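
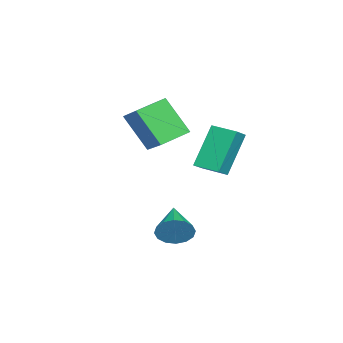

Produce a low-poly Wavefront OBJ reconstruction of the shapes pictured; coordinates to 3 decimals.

v -4.734 -2.66 2.003
v -5.036 -3.794 3.709
v -3.467 -1.721 2.851
v -3.77 -2.855 4.557
v -3.71 -3.625 1.543
v -4.013 -4.759 3.249
v -2.444 -2.686 2.391
v -2.746 -3.82 4.097
v 1.4 -1.064 -0.71
v 1.739 -1.43 -0.072
v -0.22 -1.556 -0.13
v 1.666 -1.038 0.055
v 1.521 -0.652 -0.023
v 1.344 -0.377 -0.285
v 1.182 -0.286 -0.661
v 1.078 -0.403 -1.05
v 1.061 -0.698 -1.348
v 1.135 -1.091 -1.474
v 1.28 -1.476 -1.396
v 1.457 -1.752 -1.134
v 1.619 -1.843 -0.758
v 1.722 -1.725 -0.369
v -1.734 -0.028 3.822
v -1.032 -0.221 4.241
v -1.366 1.089 3.722
v -0.665 0.896 4.141
v -0.755 -0.516 1.959
v -0.054 -0.709 2.378
v -0.388 0.601 1.859
v 0.314 0.408 2.278
f 2 4 1
f 5 2 1
f 1 4 3
f 3 5 1
f 2 8 4
f 6 2 5
f 6 8 2
f 4 8 3
f 7 5 3
f 3 8 7
f 7 6 5
f 8 6 7
f 10 9 12
f 10 12 11
f 12 9 13
f 12 13 11
f 13 9 14
f 13 14 11
f 14 9 15
f 14 15 11
f 15 9 16
f 15 16 11
f 16 9 17
f 16 17 11
f 17 9 18
f 17 18 11
f 18 9 19
f 18 19 11
f 19 9 20
f 19 20 11
f 20 9 21
f 20 21 11
f 21 9 22
f 21 22 11
f 22 9 10
f 22 10 11
f 24 26 23
f 27 24 23
f 23 26 25
f 25 27 23
f 24 30 26
f 28 24 27
f 28 30 24
f 26 30 25
f 29 27 25
f 25 30 29
f 29 28 27
f 30 28 29



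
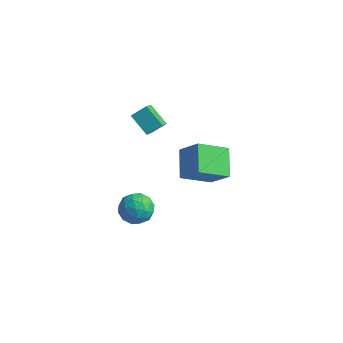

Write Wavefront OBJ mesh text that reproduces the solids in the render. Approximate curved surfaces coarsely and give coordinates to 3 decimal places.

v -3.971 -2.009 3.246
v -3.521 -2.966 4.052
v -3.475 -1.31 3.798
v -3.024 -2.267 4.605
v -2.796 -2.173 2.395
v -2.345 -3.13 3.202
v -2.299 -1.474 2.948
v -1.849 -2.431 3.754
v -3.09 -2.52 -3.694
v -2.185 -2.739 -3.183
v -3.575 -4.161 -3.537
v -2.67 -4.38 -3.026
v -3.409 -3.773 -2.562
v -3.108 -2.759 -2.66
v -2.652 -4.141 -4.06
v -2.351 -3.127 -4.158
v -1.914 -3.741 -3.41
v -2.382 -3.513 -2.484
v -3.378 -3.387 -4.236
v -3.846 -3.159 -3.31
v -2.595 -2.486 -3.453
v -3.165 -4.414 -3.267
v -3.599 -4.058 -2.995
v -3.067 -4.186 -2.694
v -3.138 -2.497 -3.145
v -2.606 -2.626 -2.845
v -3.325 -3.234 -2.479
v -3.154 -4.274 -3.875
v -2.622 -4.403 -3.575
v -2.693 -2.714 -4.026
v -2.161 -2.842 -3.725
v -2.435 -3.666 -4.241
v -1.904 -3.203 -3.285
v -2.189 -4.167 -3.193
v -2.178 -4.027 -3.801
v -2.002 -3.431 -3.858
v -2.179 -3.069 -2.741
v -2.464 -4.034 -2.648
v -2.898 -3.677 -2.376
v -2.721 -3.081 -2.433
v -2.019 -3.658 -2.874
v -3.296 -2.866 -4.072
v -3.581 -3.831 -3.979
v -3.039 -3.819 -4.287
v -2.862 -3.223 -4.344
v -3.571 -2.733 -3.527
v -3.856 -3.697 -3.435
v -3.758 -3.469 -2.862
v -3.582 -2.873 -2.919
v -3.741 -3.242 -3.846
v -0.805 -2.284 -0.299
v 0.407 -2.27 0.908
v -1.773 -1.031 0.659
v -0.561 -1.018 1.866
v 0.161 -0.782 -1.286
v 1.373 -0.769 -0.079
v -0.807 0.47 -0.328
v 0.405 0.484 0.879
f 2 4 1
f 5 2 1
f 1 4 3
f 3 5 1
f 2 8 4
f 6 2 5
f 6 8 2
f 4 8 3
f 7 5 3
f 3 8 7
f 7 6 5
f 8 6 7
f 9 46 25
f 46 20 49
f 25 49 14
f 46 49 25
f 9 25 21
f 25 14 26
f 21 26 10
f 25 26 21
f 9 21 30
f 21 10 31
f 30 31 16
f 21 31 30
f 9 30 42
f 30 16 45
f 42 45 19
f 30 45 42
f 9 42 46
f 42 19 50
f 46 50 20
f 42 50 46
f 10 26 37
f 26 14 40
f 37 40 18
f 26 40 37
f 14 49 27
f 49 20 48
f 27 48 13
f 49 48 27
f 20 50 47
f 50 19 43
f 47 43 11
f 50 43 47
f 19 45 44
f 45 16 32
f 44 32 15
f 45 32 44
f 16 31 36
f 31 10 33
f 36 33 17
f 31 33 36
f 12 38 24
f 38 18 39
f 24 39 13
f 38 39 24
f 12 24 22
f 24 13 23
f 22 23 11
f 24 23 22
f 12 22 29
f 22 11 28
f 29 28 15
f 22 28 29
f 12 29 34
f 29 15 35
f 34 35 17
f 29 35 34
f 12 34 38
f 34 17 41
f 38 41 18
f 34 41 38
f 13 39 27
f 39 18 40
f 27 40 14
f 39 40 27
f 11 23 47
f 23 13 48
f 47 48 20
f 23 48 47
f 15 28 44
f 28 11 43
f 44 43 19
f 28 43 44
f 17 35 36
f 35 15 32
f 36 32 16
f 35 32 36
f 18 41 37
f 41 17 33
f 37 33 10
f 41 33 37
f 52 54 51
f 55 52 51
f 51 54 53
f 53 55 51
f 52 58 54
f 56 52 55
f 56 58 52
f 54 58 53
f 57 55 53
f 53 58 57
f 57 56 55
f 58 56 57



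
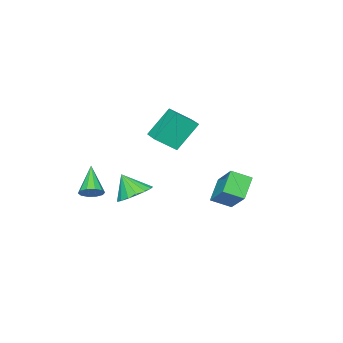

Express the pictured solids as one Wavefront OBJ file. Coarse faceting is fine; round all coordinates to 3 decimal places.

v 2.793 -1.022 -1.12
v 3.274 -0.892 -0.687
v 1.827 -1.918 0.22
v 3.006 -0.585 -0.675
v 2.657 -0.444 -0.832
v 2.36 -0.524 -1.1
v 2.228 -0.795 -1.376
v 2.312 -1.152 -1.554
v 2.58 -1.46 -1.566
v 2.929 -1.6 -1.409
v 3.226 -1.52 -1.141
v 3.358 -1.249 -0.865
v -2.931 -2.35 0.992
v -4.017 -1.789 2.65
v -3.87 -1.62 0.129
v -4.956 -1.059 1.787
v -2.164 -1.221 1.113
v -3.25 -0.66 2.771
v -3.103 -0.491 0.25
v -4.189 0.07 1.908
v 2.253 1.334 -0.764
v 2.876 2.033 -0.444
v 2.427 0.626 0.444
v 2.452 2.183 -0.295
v 1.982 2.138 -0.254
v 1.574 1.908 -0.329
v 1.322 1.548 -0.504
v 1.283 1.138 -0.738
v 1.466 0.773 -0.979
v 1.829 0.536 -1.17
v 2.29 0.482 -1.268
v 2.742 0.624 -1.25
v 3.082 0.927 -1.121
v 3.232 1.324 -0.91
v 3.158 1.723 -0.666
v -2.544 2.652 -0.897
v -1.883 3.98 0.242
v -3.272 3.439 -1.391
v -2.61 4.766 -0.252
v -1.49 2.994 -1.908
v -0.828 4.321 -0.769
v -2.217 3.78 -2.402
v -1.556 5.108 -1.263
f 2 1 4
f 2 4 3
f 4 1 5
f 4 5 3
f 5 1 6
f 5 6 3
f 6 1 7
f 6 7 3
f 7 1 8
f 7 8 3
f 8 1 9
f 8 9 3
f 9 1 10
f 9 10 3
f 10 1 11
f 10 11 3
f 11 1 12
f 11 12 3
f 12 1 2
f 12 2 3
f 14 16 13
f 17 14 13
f 13 16 15
f 15 17 13
f 14 20 16
f 18 14 17
f 18 20 14
f 16 20 15
f 19 17 15
f 15 20 19
f 19 18 17
f 20 18 19
f 22 21 24
f 22 24 23
f 24 21 25
f 24 25 23
f 25 21 26
f 25 26 23
f 26 21 27
f 26 27 23
f 27 21 28
f 27 28 23
f 28 21 29
f 28 29 23
f 29 21 30
f 29 30 23
f 30 21 31
f 30 31 23
f 31 21 32
f 31 32 23
f 32 21 33
f 32 33 23
f 33 21 34
f 33 34 23
f 34 21 35
f 34 35 23
f 35 21 22
f 35 22 23
f 37 39 36
f 40 37 36
f 36 39 38
f 38 40 36
f 37 43 39
f 41 37 40
f 41 43 37
f 39 43 38
f 42 40 38
f 38 43 42
f 42 41 40
f 43 41 42



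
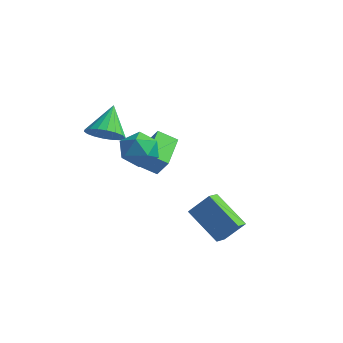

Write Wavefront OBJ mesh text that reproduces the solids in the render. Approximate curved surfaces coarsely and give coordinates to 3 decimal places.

v -2.881 -3.698 2.16
v -2.229 -3.057 1.78
v -3.339 -2.482 3.42
v -2.597 -2.965 1.557
v -3.022 -3.018 1.453
v -3.419 -3.206 1.49
v -3.71 -3.491 1.659
v -3.836 -3.817 1.927
v -3.773 -4.119 2.242
v -3.533 -4.338 2.54
v -3.165 -4.43 2.762
v -2.74 -4.377 2.866
v -2.343 -4.189 2.829
v -2.052 -3.904 2.66
v -1.926 -3.578 2.392
v -1.989 -3.276 2.077
v -1.319 -3.067 2.601
v -0.279 -3.108 2.39
v -1.641 -3.992 1.19
v -0.601 -4.033 0.979
v -0.995 -4.559 1.813
v -0.795 -3.987 2.685
v -1.125 -3.113 0.895
v -0.925 -2.541 1.767
v -0.159 -3.136 1.336
v -0.078 -4.03 1.903
v -1.842 -3.07 1.677
v -1.761 -3.964 2.244
v 0.732 -2.095 -2.46
v 1.531 -1.546 -1.369
v 0.605 -1.311 -2.762
v 1.405 -0.762 -1.671
v 2.535 -2.278 -3.689
v 3.335 -1.729 -2.598
v 2.409 -1.494 -3.991
v 3.208 -0.945 -2.9
v -2.835 0.09 -2.277
v -3.66 -0.461 -1.696
v -3.664 1.906 -1.73
v -4.489 1.355 -1.149
v -2.151 0.105 -1.291
v -2.976 -0.446 -0.71
v -2.98 1.921 -0.744
v -3.805 1.37 -0.163
f 2 1 4
f 2 4 3
f 4 1 5
f 4 5 3
f 5 1 6
f 5 6 3
f 6 1 7
f 6 7 3
f 7 1 8
f 7 8 3
f 8 1 9
f 8 9 3
f 9 1 10
f 9 10 3
f 10 1 11
f 10 11 3
f 11 1 12
f 11 12 3
f 12 1 13
f 12 13 3
f 13 1 14
f 13 14 3
f 14 1 15
f 14 15 3
f 15 1 16
f 15 16 3
f 16 1 2
f 16 2 3
f 17 28 22
f 17 22 18
f 17 18 24
f 17 24 27
f 17 27 28
f 18 22 26
f 22 28 21
f 28 27 19
f 27 24 23
f 24 18 25
f 20 26 21
f 20 21 19
f 20 19 23
f 20 23 25
f 20 25 26
f 21 26 22
f 19 21 28
f 23 19 27
f 25 23 24
f 26 25 18
f 30 32 29
f 33 30 29
f 29 32 31
f 31 33 29
f 30 36 32
f 34 30 33
f 34 36 30
f 32 36 31
f 35 33 31
f 31 36 35
f 35 34 33
f 36 34 35
f 38 40 37
f 41 38 37
f 37 40 39
f 39 41 37
f 38 44 40
f 42 38 41
f 42 44 38
f 40 44 39
f 43 41 39
f 39 44 43
f 43 42 41
f 44 42 43



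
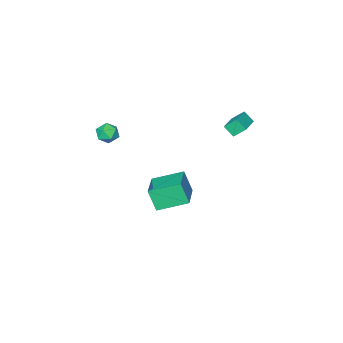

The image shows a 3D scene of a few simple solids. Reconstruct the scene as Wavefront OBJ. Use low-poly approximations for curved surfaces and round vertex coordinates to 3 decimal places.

v 1.083 -1.594 2.104
v 1.539 -1.115 2.404
v 1.961 -2.025 1.456
v 2.417 -1.546 1.756
v 2.146 -2.088 2.155
v 1.603 -1.821 2.556
v 1.897 -1.319 1.304
v 1.354 -1.052 1.705
v 2.042 -0.945 1.909
v 2.196 -1.42 2.435
v 1.304 -1.72 1.425
v 1.458 -2.195 1.951
v -3.111 -0.038 -4.442
v -2.991 -0.622 -3.087
v -1.611 1.342 -3.98
v -1.491 0.758 -2.625
v -1.769 -1.278 -5.095
v -1.649 -1.862 -3.74
v -0.269 0.102 -4.633
v -0.149 -0.482 -3.278
v -3.2 2.952 3.134
v -3.637 3.474 3.768
v -3.378 3.505 2.556
v -3.815 4.027 3.189
v -1.985 3.633 3.411
v -2.422 4.155 4.044
v -2.163 4.186 2.832
v -2.6 4.708 3.466
f 1 12 6
f 1 6 2
f 1 2 8
f 1 8 11
f 1 11 12
f 2 6 10
f 6 12 5
f 12 11 3
f 11 8 7
f 8 2 9
f 4 10 5
f 4 5 3
f 4 3 7
f 4 7 9
f 4 9 10
f 5 10 6
f 3 5 12
f 7 3 11
f 9 7 8
f 10 9 2
f 14 16 13
f 17 14 13
f 13 16 15
f 15 17 13
f 14 20 16
f 18 14 17
f 18 20 14
f 16 20 15
f 19 17 15
f 15 20 19
f 19 18 17
f 20 18 19
f 22 24 21
f 25 22 21
f 21 24 23
f 23 25 21
f 22 28 24
f 26 22 25
f 26 28 22
f 24 28 23
f 27 25 23
f 23 28 27
f 27 26 25
f 28 26 27



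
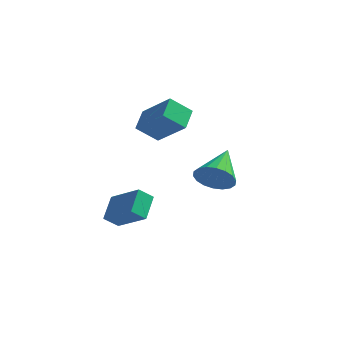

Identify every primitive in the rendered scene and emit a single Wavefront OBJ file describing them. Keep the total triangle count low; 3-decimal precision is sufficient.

v -1.654 -0.191 -3.439
v -1.888 0.925 -2.576
v -1.201 0.342 -4.005
v -1.434 1.458 -3.142
v -0.026 -0.578 -2.498
v -0.259 0.538 -1.635
v 0.428 -0.045 -3.064
v 0.194 1.071 -2.201
v -0.326 2.44 0.699
v -1.101 1.776 1.536
v -0.554 3.513 1.34
v -1.329 2.848 2.177
v 1.269 2.072 1.883
v 0.494 1.407 2.72
v 1.041 3.144 2.524
v 0.266 2.48 3.361
v 3.126 1.206 -0.527
v 3.791 0.919 0.132
v 2.874 2.994 0.507
v 4.033 1.125 -0.166
v 4.096 1.348 -0.536
v 3.966 1.543 -0.904
v 3.67 1.671 -1.197
v 3.266 1.707 -1.358
v 2.834 1.644 -1.354
v 2.46 1.494 -1.186
v 2.218 1.287 -0.888
v 2.156 1.065 -0.518
v 2.286 0.87 -0.15
v 2.582 0.742 0.143
v 2.986 0.706 0.304
v 3.418 0.769 0.3
f 2 4 1
f 5 2 1
f 1 4 3
f 3 5 1
f 2 8 4
f 6 2 5
f 6 8 2
f 4 8 3
f 7 5 3
f 3 8 7
f 7 6 5
f 8 6 7
f 10 12 9
f 13 10 9
f 9 12 11
f 11 13 9
f 10 16 12
f 14 10 13
f 14 16 10
f 12 16 11
f 15 13 11
f 11 16 15
f 15 14 13
f 16 14 15
f 18 17 20
f 18 20 19
f 20 17 21
f 20 21 19
f 21 17 22
f 21 22 19
f 22 17 23
f 22 23 19
f 23 17 24
f 23 24 19
f 24 17 25
f 24 25 19
f 25 17 26
f 25 26 19
f 26 17 27
f 26 27 19
f 27 17 28
f 27 28 19
f 28 17 29
f 28 29 19
f 29 17 30
f 29 30 19
f 30 17 31
f 30 31 19
f 31 17 32
f 31 32 19
f 32 17 18
f 32 18 19



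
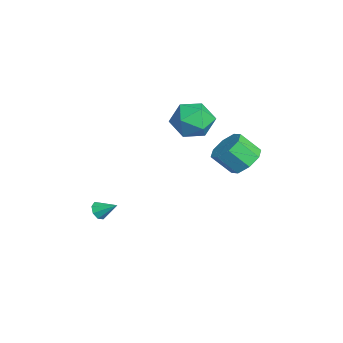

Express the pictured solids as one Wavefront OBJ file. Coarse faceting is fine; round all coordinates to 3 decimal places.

v 0.567 2.462 2.601
v 1.702 2.33 2.117
v 1.038 1.17 4.063
v 2.173 1.038 3.579
v 1.845 2.111 4.108
v 1.554 2.91 3.204
v 1.186 0.59 2.976
v 0.895 1.389 2.072
v 2.085 1.173 2.349
v 2.492 2.113 3.049
v 0.248 1.387 3.131
v 0.655 2.327 3.831
v 2.399 4.304 0.49
v 3.018 4.827 1.125
v 2.76 3.819 2.206
v 2.141 3.296 1.57
v 2.268 5.066 1.17
v 2.01 4.059 2.25
v 1.595 4.859 0.816
v 1.337 3.851 1.896
v 1.392 4.326 0.271
v 1.135 3.318 1.351
v 1.78 3.781 -0.146
v 1.522 2.773 0.935
v 2.53 3.541 -0.19
v 2.272 2.534 0.89
v 3.203 3.749 0.164
v 2.945 2.741 1.244
v 3.405 4.282 0.709
v 3.148 3.274 1.789
v 0.42 -2.906 -3.784
v 0.876 -3.256 -3.653
v 0.92 -2.014 -3.136
v 0.943 -3.019 -4.032
v 0.704 -2.716 -4.265
v 0.298 -2.523 -4.216
v -0.036 -2.555 -3.914
v -0.103 -2.793 -3.536
v 0.136 -3.096 -3.303
v 0.542 -3.288 -3.351
f 1 12 6
f 1 6 2
f 1 2 8
f 1 8 11
f 1 11 12
f 2 6 10
f 6 12 5
f 12 11 3
f 11 8 7
f 8 2 9
f 4 10 5
f 4 5 3
f 4 3 7
f 4 7 9
f 4 9 10
f 5 10 6
f 3 5 12
f 7 3 11
f 9 7 8
f 10 9 2
f 14 13 17
f 14 17 15
f 15 17 18
f 15 18 16
f 17 13 19
f 17 19 18
f 18 19 20
f 18 20 16
f 19 13 21
f 19 21 20
f 20 21 22
f 20 22 16
f 21 13 23
f 21 23 22
f 22 23 24
f 22 24 16
f 23 13 25
f 23 25 24
f 24 25 26
f 24 26 16
f 25 13 27
f 25 27 26
f 26 27 28
f 26 28 16
f 27 13 29
f 27 29 28
f 28 29 30
f 28 30 16
f 29 13 14
f 29 14 30
f 30 14 15
f 30 15 16
f 32 31 34
f 32 34 33
f 34 31 35
f 34 35 33
f 35 31 36
f 35 36 33
f 36 31 37
f 36 37 33
f 37 31 38
f 37 38 33
f 38 31 39
f 38 39 33
f 39 31 40
f 39 40 33
f 40 31 32
f 40 32 33



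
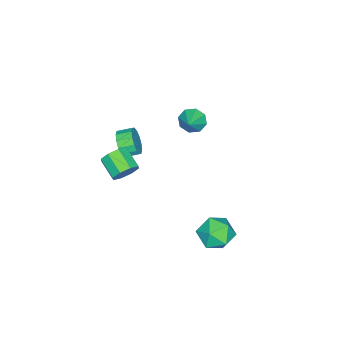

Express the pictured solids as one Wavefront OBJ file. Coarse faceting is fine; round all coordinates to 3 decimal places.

v -1.387 -4.414 -2.066
v -0.826 -4.401 -1.263
v -1.292 -3.573 -0.95
v -1.853 -3.586 -1.754
v -0.571 -4.128 -1.606
v -1.037 -3.3 -1.293
v -0.534 -3.931 -2.072
v -1 -3.104 -1.76
v -0.726 -3.864 -2.537
v -1.192 -3.036 -2.224
v -1.095 -3.944 -2.875
v -1.561 -3.116 -2.563
v -1.542 -4.15 -2.997
v -2.009 -3.322 -2.685
v -1.948 -4.427 -2.87
v -2.414 -3.599 -2.557
v -2.203 -4.7 -2.527
v -2.669 -3.872 -2.214
v -2.24 -4.896 -2.06
v -2.706 -4.069 -1.748
v -2.048 -4.964 -1.596
v -2.514 -4.136 -1.283
v -1.679 -4.884 -1.257
v -2.145 -4.056 -0.945
v -1.231 -4.678 -1.135
v -1.698 -3.85 -0.823
v 1.383 4.89 -3.769
v 2.162 4.42 -4.628
v 1.778 3.32 -2.552
v 2.557 2.85 -3.411
v 2.859 3.899 -2.8
v 2.615 4.869 -3.552
v 1.325 2.871 -3.628
v 1.081 3.841 -4.38
v 2.126 3.172 -4.541
v 3.074 3.808 -4.029
v 0.866 3.932 -3.151
v 1.814 4.568 -2.639
v 3.194 -1.361 0.713
v 3.835 -1.36 1.33
v 3.208 -2.517 1.984
v 2.566 -2.519 1.367
v 3.303 -0.972 1.506
v 2.676 -2.13 2.16
v 2.707 -0.813 1.217
v 2.08 -1.97 1.872
v 2.396 -0.974 0.633
v 1.769 -2.132 1.288
v 2.552 -1.363 0.096
v 1.925 -2.52 0.75
v 3.084 -1.75 -0.08
v 2.457 -2.908 0.574
v 3.68 -1.91 0.208
v 3.053 -3.067 0.863
v 3.991 -1.748 0.792
v 3.364 -2.906 1.447
v -4.16 -1.034 -0.505
v -3.678 -1.008 -1.264
v -3 -0.666 0.245
v -3.967 -0.401 -1.115
v -4.369 -0.165 -0.608
v -4.649 -0.438 -0.041
v -4.643 -1.06 0.254
v -4.353 -1.667 0.105
v -3.951 -1.903 -0.402
v -3.671 -1.63 -0.969
f 2 1 5
f 2 5 3
f 3 5 6
f 3 6 4
f 5 1 7
f 5 7 6
f 6 7 8
f 6 8 4
f 7 1 9
f 7 9 8
f 8 9 10
f 8 10 4
f 9 1 11
f 9 11 10
f 10 11 12
f 10 12 4
f 11 1 13
f 11 13 12
f 12 13 14
f 12 14 4
f 13 1 15
f 13 15 14
f 14 15 16
f 14 16 4
f 15 1 17
f 15 17 16
f 16 17 18
f 16 18 4
f 17 1 19
f 17 19 18
f 18 19 20
f 18 20 4
f 19 1 21
f 19 21 20
f 20 21 22
f 20 22 4
f 21 1 23
f 21 23 22
f 22 23 24
f 22 24 4
f 23 1 25
f 23 25 24
f 24 25 26
f 24 26 4
f 25 1 2
f 25 2 26
f 26 2 3
f 26 3 4
f 27 38 32
f 27 32 28
f 27 28 34
f 27 34 37
f 27 37 38
f 28 32 36
f 32 38 31
f 38 37 29
f 37 34 33
f 34 28 35
f 30 36 31
f 30 31 29
f 30 29 33
f 30 33 35
f 30 35 36
f 31 36 32
f 29 31 38
f 33 29 37
f 35 33 34
f 36 35 28
f 40 39 43
f 40 43 41
f 41 43 44
f 41 44 42
f 43 39 45
f 43 45 44
f 44 45 46
f 44 46 42
f 45 39 47
f 45 47 46
f 46 47 48
f 46 48 42
f 47 39 49
f 47 49 48
f 48 49 50
f 48 50 42
f 49 39 51
f 49 51 50
f 50 51 52
f 50 52 42
f 51 39 53
f 51 53 52
f 52 53 54
f 52 54 42
f 53 39 55
f 53 55 54
f 54 55 56
f 54 56 42
f 55 39 40
f 55 40 56
f 56 40 41
f 56 41 42
f 58 57 60
f 58 60 59
f 60 57 61
f 60 61 59
f 61 57 62
f 61 62 59
f 62 57 63
f 62 63 59
f 63 57 64
f 63 64 59
f 64 57 65
f 64 65 59
f 65 57 66
f 65 66 59
f 66 57 58
f 66 58 59



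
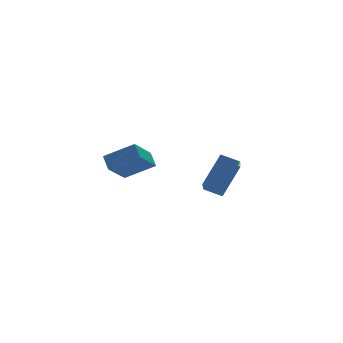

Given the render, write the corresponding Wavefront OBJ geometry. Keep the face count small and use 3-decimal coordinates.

v 1.22 -4.483 -0.714
v 0.518 -3.908 -0.371
v 2.053 -2.802 -1.824
v 1.351 -2.227 -1.48
v 2.329 -4.033 0.8
v 1.627 -3.458 1.144
v 3.162 -2.352 -0.309
v 2.46 -1.777 0.034
v -1.745 1.805 -1.196
v -0.425 1.054 -0.327
v -1.715 2.538 -0.608
v -0.395 1.787 0.261
v -0.585 2.613 -2.261
v 0.735 1.862 -1.392
v -0.555 3.346 -1.673
v 0.765 2.595 -0.804
f 2 4 1
f 5 2 1
f 1 4 3
f 3 5 1
f 2 8 4
f 6 2 5
f 6 8 2
f 4 8 3
f 7 5 3
f 3 8 7
f 7 6 5
f 8 6 7
f 10 12 9
f 13 10 9
f 9 12 11
f 11 13 9
f 10 16 12
f 14 10 13
f 14 16 10
f 12 16 11
f 15 13 11
f 11 16 15
f 15 14 13
f 16 14 15



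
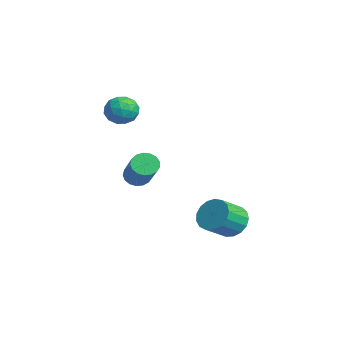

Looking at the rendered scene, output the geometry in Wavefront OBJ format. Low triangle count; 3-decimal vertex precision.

v 0.129 2.879 -4.152
v 0.43 2.499 -4.887
v 0.911 1.441 -4.143
v 0.611 1.821 -3.408
v 0.752 2.737 -4.757
v 1.234 1.679 -4.013
v 0.932 3.007 -4.489
v 1.413 1.949 -3.745
v 0.928 3.248 -4.144
v 1.409 2.19 -3.4
v 0.741 3.405 -3.8
v 1.222 2.347 -3.056
v 0.414 3.441 -3.537
v 0.895 2.383 -2.793
v 0.022 3.348 -3.415
v 0.503 2.29 -2.671
v -0.346 3.148 -3.462
v 0.135 2.09 -2.718
v -0.605 2.886 -3.667
v -0.123 1.828 -2.923
v -0.695 2.623 -3.983
v -0.214 1.565 -3.239
v -0.597 2.418 -4.337
v -0.116 1.36 -3.594
v -0.332 2.319 -4.65
v 0.149 1.261 -3.906
v 0.038 2.348 -4.848
v 0.52 1.29 -4.104
v -1.622 -0.814 -1.633
v -1.269 -0.975 -2.129
v 0.496 -1.126 -0.824
v 0.142 -0.966 -0.327
v -1.249 -0.674 -2.121
v 0.515 -0.826 -0.815
v -1.315 -0.406 -2.001
v 0.449 -0.557 -0.695
v -1.451 -0.231 -1.796
v 0.313 -0.382 -0.491
v -1.626 -0.189 -1.555
v 0.138 -0.34 -0.249
v -1.801 -0.291 -1.331
v -0.036 -0.442 -0.025
v -1.934 -0.513 -1.176
v -0.17 -0.664 0.129
v -1.996 -0.804 -1.126
v -0.232 -0.955 0.179
v -1.973 -1.097 -1.192
v -0.208 -1.248 0.113
v -1.869 -1.326 -1.359
v -0.104 -1.477 -0.054
v -1.708 -1.437 -1.589
v 0.056 -1.588 -0.283
v -1.528 -1.406 -1.828
v 0.236 -1.557 -0.523
v -1.37 -1.239 -2.023
v 0.395 -1.39 -0.718
v -4.179 -1.086 0.988
v -3.651 -0.448 0.921
v -3.589 -1.452 2.139
v -3.061 -0.814 2.072
v -3.865 -0.674 2.229
v -4.229 -0.447 1.518
v -3.011 -1.453 1.542
v -3.375 -1.226 0.831
v -2.929 -0.674 1.264
v -3.457 -0.193 1.688
v -3.783 -1.707 1.372
v -4.311 -1.226 1.796
v -3.967 -0.734 0.854
v -3.273 -1.166 2.206
v -3.745 -1.083 2.299
v -3.435 -0.708 2.259
v -4.307 -0.734 1.204
v -3.997 -0.359 1.165
v -4.122 -0.492 1.933
v -3.243 -1.541 1.895
v -2.933 -1.166 1.856
v -3.805 -1.192 0.801
v -3.495 -0.817 0.761
v -3.118 -1.408 1.127
v -3.232 -0.493 1.016
v -2.886 -0.708 1.692
v -2.856 -1.083 1.381
v -3.07 -0.95 0.963
v -3.543 -0.21 1.265
v -3.196 -0.425 1.941
v -3.668 -0.343 2.033
v -3.883 -0.21 1.615
v -3.118 -0.343 1.466
v -4.044 -1.475 1.119
v -3.697 -1.69 1.795
v -3.357 -1.69 1.445
v -3.572 -1.557 1.027
v -4.354 -1.192 1.368
v -4.008 -1.407 2.044
v -4.17 -0.95 2.097
v -4.384 -0.817 1.679
v -4.122 -1.557 1.594
f 2 1 5
f 2 5 3
f 3 5 6
f 3 6 4
f 5 1 7
f 5 7 6
f 6 7 8
f 6 8 4
f 7 1 9
f 7 9 8
f 8 9 10
f 8 10 4
f 9 1 11
f 9 11 10
f 10 11 12
f 10 12 4
f 11 1 13
f 11 13 12
f 12 13 14
f 12 14 4
f 13 1 15
f 13 15 14
f 14 15 16
f 14 16 4
f 15 1 17
f 15 17 16
f 16 17 18
f 16 18 4
f 17 1 19
f 17 19 18
f 18 19 20
f 18 20 4
f 19 1 21
f 19 21 20
f 20 21 22
f 20 22 4
f 21 1 23
f 21 23 22
f 22 23 24
f 22 24 4
f 23 1 25
f 23 25 24
f 24 25 26
f 24 26 4
f 25 1 27
f 25 27 26
f 26 27 28
f 26 28 4
f 27 1 2
f 27 2 28
f 28 2 3
f 28 3 4
f 30 29 33
f 30 33 31
f 31 33 34
f 31 34 32
f 33 29 35
f 33 35 34
f 34 35 36
f 34 36 32
f 35 29 37
f 35 37 36
f 36 37 38
f 36 38 32
f 37 29 39
f 37 39 38
f 38 39 40
f 38 40 32
f 39 29 41
f 39 41 40
f 40 41 42
f 40 42 32
f 41 29 43
f 41 43 42
f 42 43 44
f 42 44 32
f 43 29 45
f 43 45 44
f 44 45 46
f 44 46 32
f 45 29 47
f 45 47 46
f 46 47 48
f 46 48 32
f 47 29 49
f 47 49 48
f 48 49 50
f 48 50 32
f 49 29 51
f 49 51 50
f 50 51 52
f 50 52 32
f 51 29 53
f 51 53 52
f 52 53 54
f 52 54 32
f 53 29 55
f 53 55 54
f 54 55 56
f 54 56 32
f 55 29 30
f 55 30 56
f 56 30 31
f 56 31 32
f 57 94 73
f 94 68 97
f 73 97 62
f 94 97 73
f 57 73 69
f 73 62 74
f 69 74 58
f 73 74 69
f 57 69 78
f 69 58 79
f 78 79 64
f 69 79 78
f 57 78 90
f 78 64 93
f 90 93 67
f 78 93 90
f 57 90 94
f 90 67 98
f 94 98 68
f 90 98 94
f 58 74 85
f 74 62 88
f 85 88 66
f 74 88 85
f 62 97 75
f 97 68 96
f 75 96 61
f 97 96 75
f 68 98 95
f 98 67 91
f 95 91 59
f 98 91 95
f 67 93 92
f 93 64 80
f 92 80 63
f 93 80 92
f 64 79 84
f 79 58 81
f 84 81 65
f 79 81 84
f 60 86 72
f 86 66 87
f 72 87 61
f 86 87 72
f 60 72 70
f 72 61 71
f 70 71 59
f 72 71 70
f 60 70 77
f 70 59 76
f 77 76 63
f 70 76 77
f 60 77 82
f 77 63 83
f 82 83 65
f 77 83 82
f 60 82 86
f 82 65 89
f 86 89 66
f 82 89 86
f 61 87 75
f 87 66 88
f 75 88 62
f 87 88 75
f 59 71 95
f 71 61 96
f 95 96 68
f 71 96 95
f 63 76 92
f 76 59 91
f 92 91 67
f 76 91 92
f 65 83 84
f 83 63 80
f 84 80 64
f 83 80 84
f 66 89 85
f 89 65 81
f 85 81 58
f 89 81 85



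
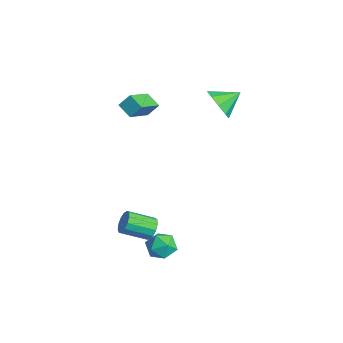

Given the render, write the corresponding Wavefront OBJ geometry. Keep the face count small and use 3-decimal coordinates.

v 1.265 -2.066 -2.471
v 1.802 -2.004 -3.142
v 0.878 -3.336 -2.898
v 1.415 -3.274 -3.569
v 1.73 -3.346 -2.77
v 1.97 -2.561 -2.506
v 0.71 -2.779 -3.534
v 0.95 -1.994 -3.27
v 1.459 -2.444 -3.799
v 2.09 -2.795 -3.327
v 0.59 -2.545 -2.713
v 1.221 -2.896 -2.241
v -2.776 2.013 3.334
v -1.985 1.721 3.872
v -2.744 3.227 3.946
v -1.778 2.01 3.287
v -2.038 2.3 2.725
v -2.643 2.455 2.448
v -3.311 2.404 2.586
v -3.729 2.17 3.074
v -3.701 1.862 3.684
v -3.24 1.625 4.131
v -2.563 1.569 4.205
v -4.896 -1.536 2.967
v -3.96 -2.824 3.828
v -4.745 -0.975 3.641
v -3.809 -2.263 4.502
v -4.091 -1.237 2.538
v -3.155 -2.525 3.399
v -3.94 -0.676 3.212
v -3.004 -1.964 4.073
v 1.387 -3.171 -1.51
v 1.606 -3.499 -2.04
v 1.212 -4.797 -1.399
v 0.993 -4.469 -0.87
v 1.894 -3.471 -1.807
v 1.5 -4.769 -1.166
v 2.022 -3.349 -1.48
v 1.628 -4.647 -0.839
v 1.948 -3.17 -1.162
v 1.554 -4.468 -0.522
v 1.696 -2.991 -0.955
v 1.302 -4.289 -0.315
v 1.346 -2.869 -0.925
v 0.951 -4.167 -0.284
v 1.009 -2.844 -1.08
v 0.615 -4.142 -0.439
v 0.792 -2.922 -1.372
v 0.398 -4.22 -0.731
v 0.764 -3.079 -1.707
v 0.37 -4.377 -1.067
v 0.934 -3.266 -1.981
v 0.54 -4.564 -1.34
v 1.248 -3.422 -2.105
v 0.854 -4.72 -1.464
f 1 12 6
f 1 6 2
f 1 2 8
f 1 8 11
f 1 11 12
f 2 6 10
f 6 12 5
f 12 11 3
f 11 8 7
f 8 2 9
f 4 10 5
f 4 5 3
f 4 3 7
f 4 7 9
f 4 9 10
f 5 10 6
f 3 5 12
f 7 3 11
f 9 7 8
f 10 9 2
f 14 13 16
f 14 16 15
f 16 13 17
f 16 17 15
f 17 13 18
f 17 18 15
f 18 13 19
f 18 19 15
f 19 13 20
f 19 20 15
f 20 13 21
f 20 21 15
f 21 13 22
f 21 22 15
f 22 13 23
f 22 23 15
f 23 13 14
f 23 14 15
f 25 27 24
f 28 25 24
f 24 27 26
f 26 28 24
f 25 31 27
f 29 25 28
f 29 31 25
f 27 31 26
f 30 28 26
f 26 31 30
f 30 29 28
f 31 29 30
f 33 32 36
f 33 36 34
f 34 36 37
f 34 37 35
f 36 32 38
f 36 38 37
f 37 38 39
f 37 39 35
f 38 32 40
f 38 40 39
f 39 40 41
f 39 41 35
f 40 32 42
f 40 42 41
f 41 42 43
f 41 43 35
f 42 32 44
f 42 44 43
f 43 44 45
f 43 45 35
f 44 32 46
f 44 46 45
f 45 46 47
f 45 47 35
f 46 32 48
f 46 48 47
f 47 48 49
f 47 49 35
f 48 32 50
f 48 50 49
f 49 50 51
f 49 51 35
f 50 32 52
f 50 52 51
f 51 52 53
f 51 53 35
f 52 32 54
f 52 54 53
f 53 54 55
f 53 55 35
f 54 32 33
f 54 33 55
f 55 33 34
f 55 34 35



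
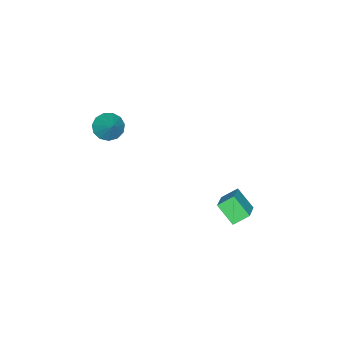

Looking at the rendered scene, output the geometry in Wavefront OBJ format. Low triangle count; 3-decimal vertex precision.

v 0.857 2.787 -2.166
v 0.276 3.425 -1.585
v 1.022 3.81 -3.123
v 0.441 4.447 -2.542
v 2.179 3.293 -1.398
v 1.598 3.93 -0.817
v 2.344 4.315 -2.355
v 1.763 4.953 -1.774
v 2.616 -2.886 2.444
v 3.111 -2.565 1.832
v 3.464 -2.034 3.576
v 2.743 -2.263 1.88
v 2.335 -2.158 2.107
v 2.016 -2.284 2.441
v 1.887 -2.601 2.776
v 1.99 -3.009 3.006
v 2.292 -3.377 3.057
v 2.697 -3.59 2.914
v 3.076 -3.579 2.622
v 3.309 -3.347 2.273
v 3.322 -2.97 1.979
f 2 4 1
f 5 2 1
f 1 4 3
f 3 5 1
f 2 8 4
f 6 2 5
f 6 8 2
f 4 8 3
f 7 5 3
f 3 8 7
f 7 6 5
f 8 6 7
f 10 9 12
f 10 12 11
f 12 9 13
f 12 13 11
f 13 9 14
f 13 14 11
f 14 9 15
f 14 15 11
f 15 9 16
f 15 16 11
f 16 9 17
f 16 17 11
f 17 9 18
f 17 18 11
f 18 9 19
f 18 19 11
f 19 9 20
f 19 20 11
f 20 9 21
f 20 21 11
f 21 9 10
f 21 10 11



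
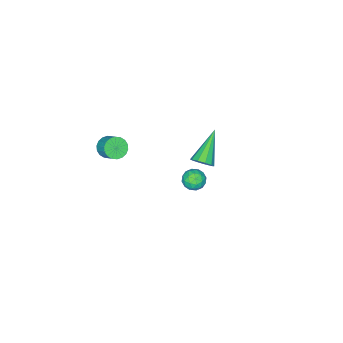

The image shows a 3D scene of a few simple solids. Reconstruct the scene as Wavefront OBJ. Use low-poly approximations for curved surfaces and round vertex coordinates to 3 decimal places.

v 1.849 3.522 3.262
v 2.243 3.556 3.79
v 0.211 2.998 4.518
v 2.08 3.925 3.732
v 1.829 4.14 3.493
v 1.585 4.12 3.167
v 1.442 3.871 2.877
v 1.455 3.489 2.734
v 1.618 3.12 2.793
v 1.87 2.905 3.031
v 2.113 2.925 3.357
v 2.256 3.174 3.647
v 2.994 -2.095 1.596
v 3.654 -2.323 1.636
v 3.887 -1.534 2.304
v 3.226 -1.305 2.264
v 3.664 -2.124 1.397
v 3.897 -1.334 2.065
v 3.541 -1.919 1.197
v 3.774 -1.129 1.865
v 3.31 -1.749 1.076
v 3.543 -0.959 1.744
v 3.016 -1.647 1.059
v 3.249 -0.857 1.726
v 2.718 -1.634 1.147
v 2.95 -0.844 1.815
v 2.474 -1.712 1.325
v 2.707 -0.923 1.993
v 2.333 -1.866 1.556
v 2.566 -1.077 2.224
v 2.323 -2.066 1.795
v 2.556 -1.276 2.463
v 2.446 -2.271 1.995
v 2.679 -1.481 2.663
v 2.677 -2.441 2.116
v 2.91 -1.651 2.784
v 2.971 -2.543 2.134
v 3.204 -1.753 2.801
v 3.27 -2.556 2.045
v 3.502 -1.766 2.713
v 3.513 -2.477 1.867
v 3.746 -1.688 2.535
v -2.265 0.213 -4.143
v -1.98 0.573 -3.554
v -1.3 -0.513 -4.166
v -1.015 -0.153 -3.577
v -1.622 -0.579 -3.496
v -2.219 -0.131 -3.481
v -1.061 0.191 -4.239
v -1.658 0.639 -4.224
v -1.236 0.559 -3.613
v -1.583 0.084 -3.154
v -1.697 -0.024 -4.566
v -2.044 -0.499 -4.107
v -2.208 0.456 -3.846
v -1.072 -0.396 -3.874
v -1.429 -0.647 -3.826
v -1.262 -0.435 -3.48
v -2.348 0.043 -3.804
v -2.18 0.255 -3.458
v -1.97 -0.423 -3.423
v -1.1 -0.195 -4.262
v -0.932 0.017 -3.916
v -2.018 0.495 -4.24
v -1.851 0.707 -3.894
v -1.31 0.483 -4.297
v -1.603 0.66 -3.535
v -1.035 0.234 -3.549
v -1.063 0.436 -3.938
v -1.413 0.699 -3.929
v -1.806 0.381 -3.266
v -1.239 -0.046 -3.279
v -1.596 -0.296 -3.231
v -1.947 -0.033 -3.223
v -1.369 0.373 -3.3
v -2.041 0.106 -4.441
v -1.474 -0.321 -4.454
v -1.333 0.093 -4.497
v -1.684 0.356 -4.489
v -2.245 -0.174 -4.171
v -1.677 -0.6 -4.185
v -1.867 -0.639 -3.791
v -2.217 -0.376 -3.782
v -1.911 -0.313 -4.42
f 2 1 4
f 2 4 3
f 4 1 5
f 4 5 3
f 5 1 6
f 5 6 3
f 6 1 7
f 6 7 3
f 7 1 8
f 7 8 3
f 8 1 9
f 8 9 3
f 9 1 10
f 9 10 3
f 10 1 11
f 10 11 3
f 11 1 12
f 11 12 3
f 12 1 2
f 12 2 3
f 14 13 17
f 14 17 15
f 15 17 18
f 15 18 16
f 17 13 19
f 17 19 18
f 18 19 20
f 18 20 16
f 19 13 21
f 19 21 20
f 20 21 22
f 20 22 16
f 21 13 23
f 21 23 22
f 22 23 24
f 22 24 16
f 23 13 25
f 23 25 24
f 24 25 26
f 24 26 16
f 25 13 27
f 25 27 26
f 26 27 28
f 26 28 16
f 27 13 29
f 27 29 28
f 28 29 30
f 28 30 16
f 29 13 31
f 29 31 30
f 30 31 32
f 30 32 16
f 31 13 33
f 31 33 32
f 32 33 34
f 32 34 16
f 33 13 35
f 33 35 34
f 34 35 36
f 34 36 16
f 35 13 37
f 35 37 36
f 36 37 38
f 36 38 16
f 37 13 39
f 37 39 38
f 38 39 40
f 38 40 16
f 39 13 41
f 39 41 40
f 40 41 42
f 40 42 16
f 41 13 14
f 41 14 42
f 42 14 15
f 42 15 16
f 43 80 59
f 80 54 83
f 59 83 48
f 80 83 59
f 43 59 55
f 59 48 60
f 55 60 44
f 59 60 55
f 43 55 64
f 55 44 65
f 64 65 50
f 55 65 64
f 43 64 76
f 64 50 79
f 76 79 53
f 64 79 76
f 43 76 80
f 76 53 84
f 80 84 54
f 76 84 80
f 44 60 71
f 60 48 74
f 71 74 52
f 60 74 71
f 48 83 61
f 83 54 82
f 61 82 47
f 83 82 61
f 54 84 81
f 84 53 77
f 81 77 45
f 84 77 81
f 53 79 78
f 79 50 66
f 78 66 49
f 79 66 78
f 50 65 70
f 65 44 67
f 70 67 51
f 65 67 70
f 46 72 58
f 72 52 73
f 58 73 47
f 72 73 58
f 46 58 56
f 58 47 57
f 56 57 45
f 58 57 56
f 46 56 63
f 56 45 62
f 63 62 49
f 56 62 63
f 46 63 68
f 63 49 69
f 68 69 51
f 63 69 68
f 46 68 72
f 68 51 75
f 72 75 52
f 68 75 72
f 47 73 61
f 73 52 74
f 61 74 48
f 73 74 61
f 45 57 81
f 57 47 82
f 81 82 54
f 57 82 81
f 49 62 78
f 62 45 77
f 78 77 53
f 62 77 78
f 51 69 70
f 69 49 66
f 70 66 50
f 69 66 70
f 52 75 71
f 75 51 67
f 71 67 44
f 75 67 71



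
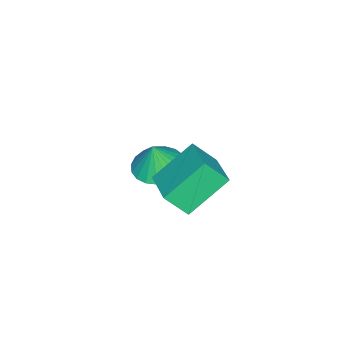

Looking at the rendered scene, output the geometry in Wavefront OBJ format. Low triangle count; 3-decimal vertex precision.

v -0.435 0.054 -4.082
v 0.384 -0.355 -4.298
v -0.145 -0.014 -2.858
v 0.479 0.024 -4.3
v 0.417 0.408 -4.264
v 0.208 0.731 -4.196
v -0.113 0.937 -4.109
v -0.489 0.99 -4.017
v -0.856 0.882 -3.936
v -1.15 0.63 -3.881
v -1.32 0.279 -3.861
v -1.337 -0.111 -3.878
v -1.198 -0.472 -3.931
v -0.927 -0.743 -4.011
v -0.571 -0.875 -4.102
v -0.192 -0.847 -4.19
v 0.146 -0.663 -4.26
v 2.842 1.418 -1.4
v 1.766 2.3 -0.242
v 2.538 2.121 -2.218
v 1.462 3.003 -1.06
v 4.038 2.377 -1.02
v 2.962 3.259 0.138
v 3.734 3.08 -1.838
v 2.658 3.962 -0.68
f 2 1 4
f 2 4 3
f 4 1 5
f 4 5 3
f 5 1 6
f 5 6 3
f 6 1 7
f 6 7 3
f 7 1 8
f 7 8 3
f 8 1 9
f 8 9 3
f 9 1 10
f 9 10 3
f 10 1 11
f 10 11 3
f 11 1 12
f 11 12 3
f 12 1 13
f 12 13 3
f 13 1 14
f 13 14 3
f 14 1 15
f 14 15 3
f 15 1 16
f 15 16 3
f 16 1 17
f 16 17 3
f 17 1 2
f 17 2 3
f 19 21 18
f 22 19 18
f 18 21 20
f 20 22 18
f 19 25 21
f 23 19 22
f 23 25 19
f 21 25 20
f 24 22 20
f 20 25 24
f 24 23 22
f 25 23 24



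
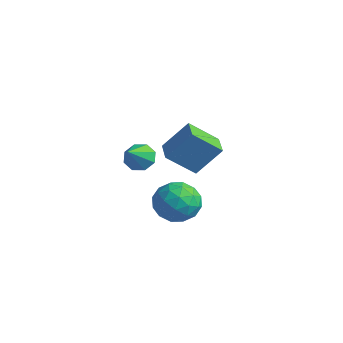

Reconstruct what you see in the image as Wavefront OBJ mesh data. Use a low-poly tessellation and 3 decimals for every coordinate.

v 2.166 -3.02 3.137
v 2.893 -2.11 3.533
v 3.627 -4.33 3.467
v 4.354 -3.42 3.863
v 3.379 -3.762 4.53
v 2.476 -2.952 4.326
v 4.044 -3.488 2.674
v 3.141 -2.678 2.47
v 4.054 -2.399 3.246
v 3.643 -2.568 4.393
v 2.877 -3.872 2.607
v 2.466 -4.041 3.754
v 2.401 -2.45 3.306
v 4.119 -3.99 3.694
v 3.546 -4.191 4.086
v 3.973 -3.656 4.319
v 2.156 -2.945 3.772
v 2.583 -2.41 4.005
v 2.869 -3.381 4.591
v 3.937 -4.03 2.995
v 4.364 -3.495 3.228
v 2.547 -2.784 2.681
v 2.974 -2.249 2.914
v 3.651 -3.059 2.409
v 3.511 -2.085 3.37
v 4.37 -2.855 3.564
v 4.187 -2.895 2.865
v 3.656 -2.419 2.745
v 3.269 -2.184 4.044
v 4.128 -2.954 4.238
v 3.555 -3.156 4.63
v 3.024 -2.68 4.51
v 3.951 -2.354 3.876
v 2.392 -3.486 2.762
v 3.251 -4.256 2.956
v 3.496 -3.76 2.49
v 2.965 -3.284 2.37
v 2.15 -3.585 3.436
v 3.009 -4.355 3.63
v 2.864 -4.021 4.255
v 2.333 -3.545 4.135
v 2.569 -4.086 3.124
v -2.855 -0.639 2.755
v -2.058 -0.32 2.614
v -2.125 -1.941 3.945
v -2.364 -0.024 3.126
v -2.958 -0.088 3.42
v -3.492 -0.474 3.324
v -3.652 -0.957 2.895
v -3.346 -1.253 2.383
v -2.752 -1.189 2.089
v -2.218 -0.803 2.185
v -1.27 1.436 2.397
v -2.034 0.132 3.661
v -0.539 2.508 3.945
v -1.303 1.204 5.209
v -0.117 0.716 2.351
v -0.881 -0.588 3.615
v 0.614 1.788 3.899
v -0.15 0.484 5.163
f 1 38 17
f 38 12 41
f 17 41 6
f 38 41 17
f 1 17 13
f 17 6 18
f 13 18 2
f 17 18 13
f 1 13 22
f 13 2 23
f 22 23 8
f 13 23 22
f 1 22 34
f 22 8 37
f 34 37 11
f 22 37 34
f 1 34 38
f 34 11 42
f 38 42 12
f 34 42 38
f 2 18 29
f 18 6 32
f 29 32 10
f 18 32 29
f 6 41 19
f 41 12 40
f 19 40 5
f 41 40 19
f 12 42 39
f 42 11 35
f 39 35 3
f 42 35 39
f 11 37 36
f 37 8 24
f 36 24 7
f 37 24 36
f 8 23 28
f 23 2 25
f 28 25 9
f 23 25 28
f 4 30 16
f 30 10 31
f 16 31 5
f 30 31 16
f 4 16 14
f 16 5 15
f 14 15 3
f 16 15 14
f 4 14 21
f 14 3 20
f 21 20 7
f 14 20 21
f 4 21 26
f 21 7 27
f 26 27 9
f 21 27 26
f 4 26 30
f 26 9 33
f 30 33 10
f 26 33 30
f 5 31 19
f 31 10 32
f 19 32 6
f 31 32 19
f 3 15 39
f 15 5 40
f 39 40 12
f 15 40 39
f 7 20 36
f 20 3 35
f 36 35 11
f 20 35 36
f 9 27 28
f 27 7 24
f 28 24 8
f 27 24 28
f 10 33 29
f 33 9 25
f 29 25 2
f 33 25 29
f 44 43 46
f 44 46 45
f 46 43 47
f 46 47 45
f 47 43 48
f 47 48 45
f 48 43 49
f 48 49 45
f 49 43 50
f 49 50 45
f 50 43 51
f 50 51 45
f 51 43 52
f 51 52 45
f 52 43 44
f 52 44 45
f 54 56 53
f 57 54 53
f 53 56 55
f 55 57 53
f 54 60 56
f 58 54 57
f 58 60 54
f 56 60 55
f 59 57 55
f 55 60 59
f 59 58 57
f 60 58 59



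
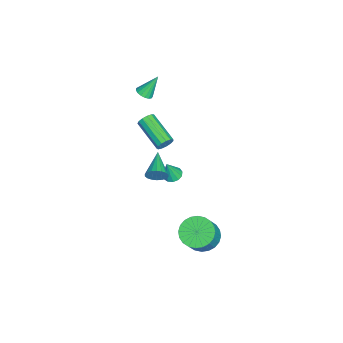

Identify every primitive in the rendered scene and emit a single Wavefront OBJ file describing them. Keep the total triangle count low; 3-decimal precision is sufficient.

v 3.217 2.352 -3.497
v 4.035 2.403 -4.052
v 4.981 2.2 -2.679
v 4.163 2.148 -2.123
v 3.982 2.775 -3.961
v 4.928 2.571 -2.588
v 3.813 3.082 -3.799
v 4.759 2.879 -2.426
v 3.553 3.278 -3.591
v 4.499 3.075 -2.218
v 3.242 3.333 -3.369
v 4.188 3.13 -1.995
v 2.927 3.239 -3.166
v 3.873 3.035 -1.792
v 2.657 3.009 -3.013
v 3.603 2.806 -1.64
v 2.471 2.68 -2.934
v 3.417 2.476 -1.561
v 2.399 2.3 -2.941
v 3.345 2.097 -1.568
v 2.452 1.929 -3.032
v 3.398 1.725 -1.659
v 2.621 1.621 -3.194
v 3.567 1.418 -1.821
v 2.881 1.425 -3.402
v 3.827 1.222 -2.029
v 3.192 1.37 -3.625
v 4.138 1.167 -2.251
v 3.507 1.465 -3.828
v 4.453 1.261 -2.454
v 3.777 1.694 -3.98
v 4.723 1.491 -2.607
v 3.963 2.024 -4.059
v 4.909 1.82 -2.686
v 0.429 -0.059 1.53
v 0.771 -0.201 1.91
v -0.567 -1.443 2.649
v -0.909 -1.301 2.27
v 0.616 0.03 2.018
v -0.722 -1.212 2.758
v 0.402 0.233 1.972
v -0.936 -1.009 2.711
v 0.196 0.344 1.785
v -1.142 -0.899 2.525
v 0.065 0.326 1.517
v -1.273 -0.916 2.257
v 0.049 0.186 1.254
v -1.289 -1.056 1.994
v 0.154 -0.031 1.078
v -1.184 -1.274 1.818
v 0.346 -0.257 1.046
v -0.992 -1.5 1.786
v 0.564 -0.421 1.167
v -0.774 -1.663 1.907
v 0.74 -0.469 1.404
v -0.598 -1.711 2.144
v 0.817 -0.387 1.681
v -0.521 -1.629 2.42
v -3.534 -1.801 2.045
v -3.197 -2.116 2.325
v -3.886 -1.079 3.275
v -3.049 -1.917 2.251
v -3.012 -1.692 2.129
v -3.095 -1.492 1.988
v -3.279 -1.363 1.86
v -3.521 -1.334 1.774
v -3.766 -1.412 1.75
v -3.958 -1.58 1.794
v -4.053 -1.798 1.894
v -4.029 -2.017 2.03
v -3.892 -2.186 2.168
v -3.673 -2.268 2.279
v -3.422 -2.242 2.335
v 0.167 0.298 -1.414
v 0.661 0.1 -1.589
v 0.493 0.022 -0.186
v 0.704 0.408 -1.532
v 0.576 0.68 -1.437
v 0.318 0.831 -1.334
v 0.013 0.813 -1.258
v -0.244 0.631 -1.231
v -0.37 0.343 -1.262
v -0.325 0.041 -1.341
v -0.124 -0.18 -1.444
v 0.169 -0.249 -1.537
v 0.462 -0.144 -1.591
v 3.951 0.009 2.376
v 4.141 -0.238 2.912
v 2.429 -0.149 2.844
v 4.131 0.032 2.969
v 4.085 0.297 2.908
v 4.012 0.505 2.742
v 3.927 0.615 2.503
v 3.847 0.604 2.24
v 3.788 0.476 2.003
v 3.761 0.255 1.84
v 3.771 -0.015 1.783
v 3.817 -0.28 1.844
v 3.89 -0.488 2.01
v 3.975 -0.598 2.249
v 4.055 -0.587 2.513
v 4.114 -0.459 2.75
f 2 1 5
f 2 5 3
f 3 5 6
f 3 6 4
f 5 1 7
f 5 7 6
f 6 7 8
f 6 8 4
f 7 1 9
f 7 9 8
f 8 9 10
f 8 10 4
f 9 1 11
f 9 11 10
f 10 11 12
f 10 12 4
f 11 1 13
f 11 13 12
f 12 13 14
f 12 14 4
f 13 1 15
f 13 15 14
f 14 15 16
f 14 16 4
f 15 1 17
f 15 17 16
f 16 17 18
f 16 18 4
f 17 1 19
f 17 19 18
f 18 19 20
f 18 20 4
f 19 1 21
f 19 21 20
f 20 21 22
f 20 22 4
f 21 1 23
f 21 23 22
f 22 23 24
f 22 24 4
f 23 1 25
f 23 25 24
f 24 25 26
f 24 26 4
f 25 1 27
f 25 27 26
f 26 27 28
f 26 28 4
f 27 1 29
f 27 29 28
f 28 29 30
f 28 30 4
f 29 1 31
f 29 31 30
f 30 31 32
f 30 32 4
f 31 1 33
f 31 33 32
f 32 33 34
f 32 34 4
f 33 1 2
f 33 2 34
f 34 2 3
f 34 3 4
f 36 35 39
f 36 39 37
f 37 39 40
f 37 40 38
f 39 35 41
f 39 41 40
f 40 41 42
f 40 42 38
f 41 35 43
f 41 43 42
f 42 43 44
f 42 44 38
f 43 35 45
f 43 45 44
f 44 45 46
f 44 46 38
f 45 35 47
f 45 47 46
f 46 47 48
f 46 48 38
f 47 35 49
f 47 49 48
f 48 49 50
f 48 50 38
f 49 35 51
f 49 51 50
f 50 51 52
f 50 52 38
f 51 35 53
f 51 53 52
f 52 53 54
f 52 54 38
f 53 35 55
f 53 55 54
f 54 55 56
f 54 56 38
f 55 35 57
f 55 57 56
f 56 57 58
f 56 58 38
f 57 35 36
f 57 36 58
f 58 36 37
f 58 37 38
f 60 59 62
f 60 62 61
f 62 59 63
f 62 63 61
f 63 59 64
f 63 64 61
f 64 59 65
f 64 65 61
f 65 59 66
f 65 66 61
f 66 59 67
f 66 67 61
f 67 59 68
f 67 68 61
f 68 59 69
f 68 69 61
f 69 59 70
f 69 70 61
f 70 59 71
f 70 71 61
f 71 59 72
f 71 72 61
f 72 59 73
f 72 73 61
f 73 59 60
f 73 60 61
f 75 74 77
f 75 77 76
f 77 74 78
f 77 78 76
f 78 74 79
f 78 79 76
f 79 74 80
f 79 80 76
f 80 74 81
f 80 81 76
f 81 74 82
f 81 82 76
f 82 74 83
f 82 83 76
f 83 74 84
f 83 84 76
f 84 74 85
f 84 85 76
f 85 74 86
f 85 86 76
f 86 74 75
f 86 75 76
f 88 87 90
f 88 90 89
f 90 87 91
f 90 91 89
f 91 87 92
f 91 92 89
f 92 87 93
f 92 93 89
f 93 87 94
f 93 94 89
f 94 87 95
f 94 95 89
f 95 87 96
f 95 96 89
f 96 87 97
f 96 97 89
f 97 87 98
f 97 98 89
f 98 87 99
f 98 99 89
f 99 87 100
f 99 100 89
f 100 87 101
f 100 101 89
f 101 87 102
f 101 102 89
f 102 87 88
f 102 88 89



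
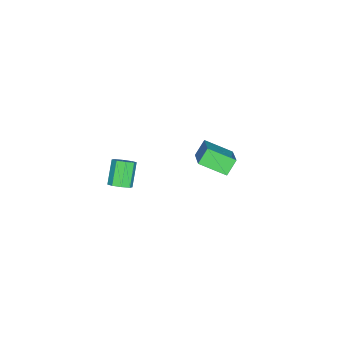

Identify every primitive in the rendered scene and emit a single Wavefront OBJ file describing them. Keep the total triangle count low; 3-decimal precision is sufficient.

v 4.286 -2.483 1.088
v 4.697 -2.188 1.542
v 3.626 -2.422 2.666
v 3.214 -2.717 2.212
v 4.38 -1.847 1.31
v 3.308 -2.081 2.434
v 4.007 -1.879 0.948
v 2.935 -2.113 2.072
v 3.798 -2.264 0.668
v 2.726 -2.498 1.792
v 3.874 -2.778 0.634
v 2.803 -3.012 1.758
v 4.192 -3.119 0.866
v 3.12 -3.353 1.99
v 4.565 -3.087 1.228
v 3.493 -3.321 2.352
v 4.774 -2.702 1.508
v 3.702 -2.936 2.632
v -4.164 -1.158 -2.486
v -2.761 -0.36 -1.561
v -4.548 0.468 -3.304
v -3.145 1.265 -2.379
v -3.435 -1.425 -3.361
v -2.032 -0.628 -2.436
v -3.819 0.2 -4.179
v -2.416 0.998 -3.254
f 2 1 5
f 2 5 3
f 3 5 6
f 3 6 4
f 5 1 7
f 5 7 6
f 6 7 8
f 6 8 4
f 7 1 9
f 7 9 8
f 8 9 10
f 8 10 4
f 9 1 11
f 9 11 10
f 10 11 12
f 10 12 4
f 11 1 13
f 11 13 12
f 12 13 14
f 12 14 4
f 13 1 15
f 13 15 14
f 14 15 16
f 14 16 4
f 15 1 17
f 15 17 16
f 16 17 18
f 16 18 4
f 17 1 2
f 17 2 18
f 18 2 3
f 18 3 4
f 20 22 19
f 23 20 19
f 19 22 21
f 21 23 19
f 20 26 22
f 24 20 23
f 24 26 20
f 22 26 21
f 25 23 21
f 21 26 25
f 25 24 23
f 26 24 25



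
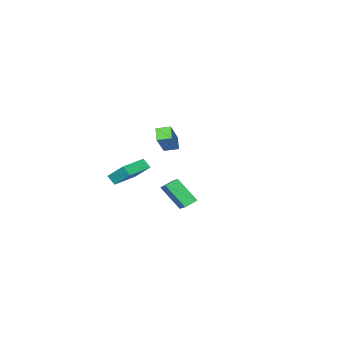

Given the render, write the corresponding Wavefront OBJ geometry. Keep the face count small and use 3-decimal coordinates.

v 0.859 -2.64 0.12
v 0.95 -3.156 0.725
v 0.739 -1.427 1.171
v 0.83 -1.942 1.776
v 2.85 -2.378 0.044
v 2.941 -2.893 0.649
v 2.73 -1.164 1.095
v 2.821 -1.68 1.7
v -3.879 -3.465 1.092
v -4.376 -4.043 1.829
v -2.554 -2.8 2.508
v -3.051 -3.378 3.244
v -3.289 -4.222 0.896
v -3.786 -4.8 1.632
v -1.964 -3.557 2.311
v -2.461 -4.135 3.048
v 2.61 3.819 0.164
v 3.024 2.657 1.675
v 3.738 5.33 1.017
v 4.152 4.169 2.528
v 3.308 3.531 -0.248
v 3.722 2.37 1.263
v 4.436 5.043 0.605
v 4.85 3.881 2.116
f 2 4 1
f 5 2 1
f 1 4 3
f 3 5 1
f 2 8 4
f 6 2 5
f 6 8 2
f 4 8 3
f 7 5 3
f 3 8 7
f 7 6 5
f 8 6 7
f 10 12 9
f 13 10 9
f 9 12 11
f 11 13 9
f 10 16 12
f 14 10 13
f 14 16 10
f 12 16 11
f 15 13 11
f 11 16 15
f 15 14 13
f 16 14 15
f 18 20 17
f 21 18 17
f 17 20 19
f 19 21 17
f 18 24 20
f 22 18 21
f 22 24 18
f 20 24 19
f 23 21 19
f 19 24 23
f 23 22 21
f 24 22 23



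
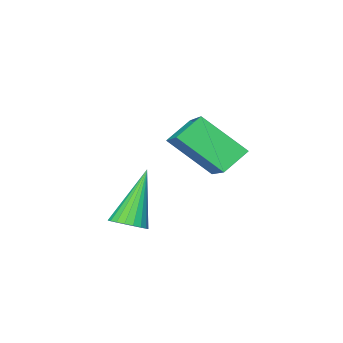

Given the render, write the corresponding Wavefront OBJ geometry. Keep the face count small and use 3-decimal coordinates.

v -1.733 -1.236 1.767
v -0.86 0.377 2.726
v -2.488 -0.171 0.663
v -1.615 1.442 1.621
v -0.965 -1.302 1.179
v -0.092 0.311 2.137
v -1.72 -0.237 0.074
v -0.847 1.376 1.033
v 1.475 0.3 -0.641
v 1.923 0.427 -0.348
v 0.545 -0.12 0.961
v 1.814 0.628 -0.359
v 1.646 0.772 -0.418
v 1.449 0.835 -0.516
v 1.257 0.804 -0.636
v 1.102 0.687 -0.757
v 1.012 0.503 -0.857
v 1.001 0.283 -0.921
v 1.073 0.066 -0.936
v 1.214 -0.11 -0.9
v 1.401 -0.215 -0.819
v 1.6 -0.232 -0.708
v 1.777 -0.156 -0.585
v 1.903 -0.002 -0.472
v 1.954 0.204 -0.388
f 2 4 1
f 5 2 1
f 1 4 3
f 3 5 1
f 2 8 4
f 6 2 5
f 6 8 2
f 4 8 3
f 7 5 3
f 3 8 7
f 7 6 5
f 8 6 7
f 10 9 12
f 10 12 11
f 12 9 13
f 12 13 11
f 13 9 14
f 13 14 11
f 14 9 15
f 14 15 11
f 15 9 16
f 15 16 11
f 16 9 17
f 16 17 11
f 17 9 18
f 17 18 11
f 18 9 19
f 18 19 11
f 19 9 20
f 19 20 11
f 20 9 21
f 20 21 11
f 21 9 22
f 21 22 11
f 22 9 23
f 22 23 11
f 23 9 24
f 23 24 11
f 24 9 25
f 24 25 11
f 25 9 10
f 25 10 11



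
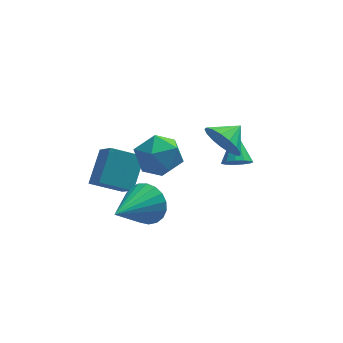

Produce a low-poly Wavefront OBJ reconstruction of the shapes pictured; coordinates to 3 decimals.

v -2.879 0.845 -3.354
v -2.294 1.984 -2.283
v -3.192 2.106 -4.525
v -2.606 3.246 -3.454
v -1.574 0.674 -3.886
v -0.988 1.814 -2.815
v -1.886 1.936 -5.057
v -1.301 3.075 -3.986
v 2.59 1.225 -3.144
v 2.899 1.566 -3.587
v 2.69 2.415 -2.156
v 2.548 1.634 -3.634
v 2.21 1.572 -3.524
v 1.993 1.4 -3.294
v 1.965 1.172 -3.016
v 2.135 0.961 -2.779
v 2.45 0.833 -2.657
v 2.809 0.83 -2.69
v 3.098 0.952 -2.867
v 3.226 1.161 -3.132
v 3.152 1.39 -3.4
v -1.384 -1.726 -2.5
v -0.774 -1.89 -1.804
v -2.696 -3.114 -1.68
v -0.989 -1.599 -1.657
v -1.273 -1.33 -1.655
v -1.575 -1.13 -1.799
v -1.845 -1.032 -2.065
v -2.035 -1.054 -2.406
v -2.112 -1.192 -2.763
v -2.063 -1.423 -3.075
v -1.897 -1.706 -3.288
v -1.642 -1.992 -3.364
v -1.342 -2.232 -3.291
v -1.05 -2.385 -3.082
v -0.815 -2.423 -2.771
v -0.678 -2.341 -2.414
v -0.664 -2.153 -2.072
v 1.699 -0.547 -0.202
v 2.194 -0.7 -0.95
v 2.481 0.007 0.202
v 1.98 -0.332 -1.04
v 1.701 -0.013 -0.939
v 1.422 0.184 -0.668
v 1.206 0.213 -0.291
v 1.104 0.068 0.107
v 1.137 -0.218 0.434
v 1.3 -0.579 0.615
v 1.553 -0.933 0.609
v 1.841 -1.198 0.418
v 2.095 -1.315 0.084
v 2.259 -1.255 -0.315
v 2.295 -1.033 -0.688
v -1.109 -0.452 0.125
v -0.494 -0.765 -0.641
v -1.186 -2.015 0.701
v -0.571 -2.328 -0.065
v -0.196 -1.73 0.686
v -0.148 -0.764 0.33
v -1.532 -2.016 -0.27
v -1.484 -1.05 -0.626
v -0.756 -1.731 -0.885
v 0.07 -1.554 -0.294
v -1.75 -1.226 0.354
v -0.924 -1.049 0.945
f 2 4 1
f 5 2 1
f 1 4 3
f 3 5 1
f 2 8 4
f 6 2 5
f 6 8 2
f 4 8 3
f 7 5 3
f 3 8 7
f 7 6 5
f 8 6 7
f 10 9 12
f 10 12 11
f 12 9 13
f 12 13 11
f 13 9 14
f 13 14 11
f 14 9 15
f 14 15 11
f 15 9 16
f 15 16 11
f 16 9 17
f 16 17 11
f 17 9 18
f 17 18 11
f 18 9 19
f 18 19 11
f 19 9 20
f 19 20 11
f 20 9 21
f 20 21 11
f 21 9 10
f 21 10 11
f 23 22 25
f 23 25 24
f 25 22 26
f 25 26 24
f 26 22 27
f 26 27 24
f 27 22 28
f 27 28 24
f 28 22 29
f 28 29 24
f 29 22 30
f 29 30 24
f 30 22 31
f 30 31 24
f 31 22 32
f 31 32 24
f 32 22 33
f 32 33 24
f 33 22 34
f 33 34 24
f 34 22 35
f 34 35 24
f 35 22 36
f 35 36 24
f 36 22 37
f 36 37 24
f 37 22 38
f 37 38 24
f 38 22 23
f 38 23 24
f 40 39 42
f 40 42 41
f 42 39 43
f 42 43 41
f 43 39 44
f 43 44 41
f 44 39 45
f 44 45 41
f 45 39 46
f 45 46 41
f 46 39 47
f 46 47 41
f 47 39 48
f 47 48 41
f 48 39 49
f 48 49 41
f 49 39 50
f 49 50 41
f 50 39 51
f 50 51 41
f 51 39 52
f 51 52 41
f 52 39 53
f 52 53 41
f 53 39 40
f 53 40 41
f 54 65 59
f 54 59 55
f 54 55 61
f 54 61 64
f 54 64 65
f 55 59 63
f 59 65 58
f 65 64 56
f 64 61 60
f 61 55 62
f 57 63 58
f 57 58 56
f 57 56 60
f 57 60 62
f 57 62 63
f 58 63 59
f 56 58 65
f 60 56 64
f 62 60 61
f 63 62 55



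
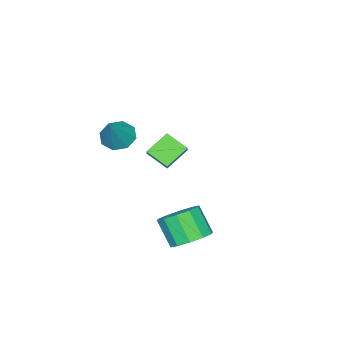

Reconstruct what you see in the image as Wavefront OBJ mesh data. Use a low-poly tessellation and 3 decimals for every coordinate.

v -2.59 -1.931 -0.401
v -2.467 -3.015 0.229
v -3.695 -1.605 0.376
v -3.573 -2.689 1.005
v -2.087 -1.551 0.155
v -1.965 -2.635 0.784
v -3.193 -1.225 0.931
v -3.07 -2.309 1.561
v 2.634 3.335 0.117
v 3.366 3.781 0.593
v 3.137 2.892 1.779
v 2.406 2.445 1.303
v 2.853 4.078 0.717
v 2.624 3.189 1.903
v 2.256 4.092 0.612
v 2.028 3.202 1.798
v 1.804 3.816 0.318
v 1.576 2.926 1.504
v 1.669 3.356 -0.053
v 1.441 2.467 1.133
v 1.903 2.888 -0.359
v 1.674 1.999 0.827
v 2.416 2.591 -0.483
v 2.187 1.702 0.703
v 3.012 2.578 -0.378
v 2.784 1.688 0.808
v 3.464 2.854 -0.084
v 3.236 1.964 1.102
v 3.599 3.313 0.287
v 3.371 2.424 1.473
v 0.469 -2.313 3.253
v 1.094 -2.095 2.719
v 1.491 -1.927 4.607
v 0.708 -1.593 2.868
v 0.181 -1.513 3.242
v -0.176 -1.902 3.622
v -0.156 -2.531 3.786
v 0.231 -3.033 3.637
v 0.758 -3.113 3.263
v 1.115 -2.724 2.883
f 2 4 1
f 5 2 1
f 1 4 3
f 3 5 1
f 2 8 4
f 6 2 5
f 6 8 2
f 4 8 3
f 7 5 3
f 3 8 7
f 7 6 5
f 8 6 7
f 10 9 13
f 10 13 11
f 11 13 14
f 11 14 12
f 13 9 15
f 13 15 14
f 14 15 16
f 14 16 12
f 15 9 17
f 15 17 16
f 16 17 18
f 16 18 12
f 17 9 19
f 17 19 18
f 18 19 20
f 18 20 12
f 19 9 21
f 19 21 20
f 20 21 22
f 20 22 12
f 21 9 23
f 21 23 22
f 22 23 24
f 22 24 12
f 23 9 25
f 23 25 24
f 24 25 26
f 24 26 12
f 25 9 27
f 25 27 26
f 26 27 28
f 26 28 12
f 27 9 29
f 27 29 28
f 28 29 30
f 28 30 12
f 29 9 10
f 29 10 30
f 30 10 11
f 30 11 12
f 32 31 34
f 32 34 33
f 34 31 35
f 34 35 33
f 35 31 36
f 35 36 33
f 36 31 37
f 36 37 33
f 37 31 38
f 37 38 33
f 38 31 39
f 38 39 33
f 39 31 40
f 39 40 33
f 40 31 32
f 40 32 33



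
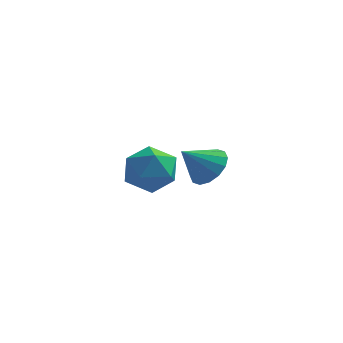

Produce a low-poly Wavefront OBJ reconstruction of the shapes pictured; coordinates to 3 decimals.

v -2.682 4.215 0.374
v -1.537 3.991 -0.016
v -3.403 3.069 -1.084
v -2.258 2.845 -1.474
v -2.644 2.383 -0.402
v -2.198 3.091 0.5
v -2.742 3.969 -1.6
v -2.296 4.677 -0.698
v -1.574 3.839 -1.236
v -1.513 2.859 -0.496
v -3.427 4.201 -0.604
v -3.366 3.221 0.136
v 0.68 -0.81 2.227
v 1.195 -1.572 2.247
v -0.22 -1.39 3.233
v 1.383 -1.287 2.579
v 1.383 -0.875 2.817
v 1.194 -0.445 2.897
v 0.868 -0.112 2.797
v 0.491 0.033 2.544
v 0.165 -0.047 2.206
v -0.023 -0.332 1.874
v -0.023 -0.744 1.636
v 0.166 -1.175 1.557
v 0.492 -1.507 1.656
v 0.869 -1.652 1.909
f 1 12 6
f 1 6 2
f 1 2 8
f 1 8 11
f 1 11 12
f 2 6 10
f 6 12 5
f 12 11 3
f 11 8 7
f 8 2 9
f 4 10 5
f 4 5 3
f 4 3 7
f 4 7 9
f 4 9 10
f 5 10 6
f 3 5 12
f 7 3 11
f 9 7 8
f 10 9 2
f 14 13 16
f 14 16 15
f 16 13 17
f 16 17 15
f 17 13 18
f 17 18 15
f 18 13 19
f 18 19 15
f 19 13 20
f 19 20 15
f 20 13 21
f 20 21 15
f 21 13 22
f 21 22 15
f 22 13 23
f 22 23 15
f 23 13 24
f 23 24 15
f 24 13 25
f 24 25 15
f 25 13 26
f 25 26 15
f 26 13 14
f 26 14 15



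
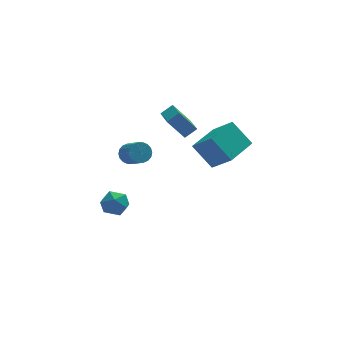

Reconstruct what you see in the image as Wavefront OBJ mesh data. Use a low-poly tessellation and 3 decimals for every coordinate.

v -2.335 -1.928 1.892
v -1.867 -1.53 2.207
v -1.498 -2.514 2.903
v -1.965 -2.912 2.588
v -2.115 -1.498 2.385
v -1.746 -2.482 3.08
v -2.407 -1.55 2.465
v -2.038 -2.534 3.161
v -2.684 -1.678 2.432
v -2.315 -2.662 3.127
v -2.892 -1.855 2.292
v -2.523 -2.839 2.987
v -2.99 -2.047 2.073
v -2.621 -3.03 2.768
v -2.958 -2.215 1.818
v -2.589 -3.199 2.513
v -2.802 -2.326 1.577
v -2.433 -3.31 2.273
v -2.554 -2.358 1.4
v -2.185 -3.342 2.095
v -2.262 -2.306 1.319
v -1.893 -3.29 2.015
v -1.985 -2.178 1.353
v -1.616 -3.162 2.048
v -1.777 -2.001 1.493
v -1.408 -2.985 2.188
v -1.679 -1.81 1.712
v -1.31 -2.793 2.407
v -1.711 -1.641 1.967
v -1.342 -2.625 2.662
v 1.793 -3.493 1.199
v 2.583 -4.52 2.331
v 0.886 -2.719 2.534
v 1.676 -3.746 3.666
v 3.304 -2.094 1.414
v 4.094 -3.121 2.546
v 2.397 -1.32 2.749
v 3.187 -2.347 3.881
v -3.393 0.662 -3.369
v -2.485 0.738 -3.155
v -3.235 -0.838 -3.505
v -2.327 -0.762 -3.291
v -2.977 -0.597 -2.638
v -3.075 0.33 -2.554
v -2.645 -0.43 -4.106
v -2.743 0.497 -4.022
v -2.023 0.064 -3.61
v -2.228 -0.04 -2.703
v -3.492 -0.06 -3.957
v -3.697 -0.164 -3.05
v 0.458 -2.831 3.34
v -0.424 -2.44 4.463
v 0.566 -0.778 2.711
v -0.315 -0.387 3.834
v 1.155 -2.713 3.846
v 0.274 -2.322 4.969
v 1.264 -0.66 3.217
v 0.382 -0.269 4.34
f 2 1 5
f 2 5 3
f 3 5 6
f 3 6 4
f 5 1 7
f 5 7 6
f 6 7 8
f 6 8 4
f 7 1 9
f 7 9 8
f 8 9 10
f 8 10 4
f 9 1 11
f 9 11 10
f 10 11 12
f 10 12 4
f 11 1 13
f 11 13 12
f 12 13 14
f 12 14 4
f 13 1 15
f 13 15 14
f 14 15 16
f 14 16 4
f 15 1 17
f 15 17 16
f 16 17 18
f 16 18 4
f 17 1 19
f 17 19 18
f 18 19 20
f 18 20 4
f 19 1 21
f 19 21 20
f 20 21 22
f 20 22 4
f 21 1 23
f 21 23 22
f 22 23 24
f 22 24 4
f 23 1 25
f 23 25 24
f 24 25 26
f 24 26 4
f 25 1 27
f 25 27 26
f 26 27 28
f 26 28 4
f 27 1 29
f 27 29 28
f 28 29 30
f 28 30 4
f 29 1 2
f 29 2 30
f 30 2 3
f 30 3 4
f 32 34 31
f 35 32 31
f 31 34 33
f 33 35 31
f 32 38 34
f 36 32 35
f 36 38 32
f 34 38 33
f 37 35 33
f 33 38 37
f 37 36 35
f 38 36 37
f 39 50 44
f 39 44 40
f 39 40 46
f 39 46 49
f 39 49 50
f 40 44 48
f 44 50 43
f 50 49 41
f 49 46 45
f 46 40 47
f 42 48 43
f 42 43 41
f 42 41 45
f 42 45 47
f 42 47 48
f 43 48 44
f 41 43 50
f 45 41 49
f 47 45 46
f 48 47 40
f 52 54 51
f 55 52 51
f 51 54 53
f 53 55 51
f 52 58 54
f 56 52 55
f 56 58 52
f 54 58 53
f 57 55 53
f 53 58 57
f 57 56 55
f 58 56 57



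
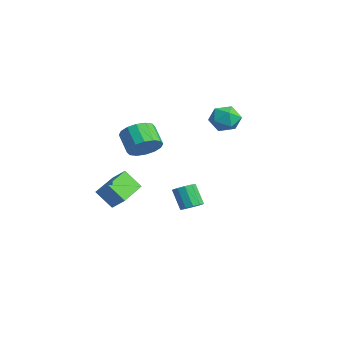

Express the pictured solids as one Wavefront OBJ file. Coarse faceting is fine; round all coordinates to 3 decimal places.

v -3.479 1.392 -3.78
v -3.017 1.614 -3.467
v -3.659 1.429 -2.387
v -4.121 1.208 -2.7
v -3.242 1.895 -3.553
v -3.885 1.711 -2.474
v -3.558 1.984 -3.726
v -4.201 1.8 -2.646
v -3.844 1.848 -3.919
v -4.486 1.663 -2.839
v -3.99 1.537 -4.059
v -4.632 1.353 -2.979
v -3.941 1.171 -4.093
v -4.583 0.986 -3.013
v -3.715 0.889 -4.006
v -4.358 0.705 -2.927
v -3.399 0.8 -3.834
v -4.042 0.616 -2.754
v -3.114 0.937 -3.641
v -3.756 0.752 -2.561
v -2.968 1.247 -3.501
v -3.61 1.063 -2.421
v 0.104 -2.176 1.884
v 0.452 -1.578 2.36
v -0.455 -1.646 3.111
v -0.804 -2.244 2.636
v 0.201 -1.364 2.076
v -0.706 -1.432 2.828
v -0.076 -1.368 1.741
v -0.983 -1.436 2.493
v -0.305 -1.588 1.445
v -1.212 -1.657 2.196
v -0.424 -1.966 1.266
v -1.332 -2.034 2.017
v -0.403 -2.4 1.253
v -1.31 -2.468 2.004
v -0.245 -2.774 1.409
v -1.152 -2.842 2.16
v 0.006 -2.988 1.692
v -0.901 -3.056 2.444
v 0.283 -2.984 2.027
v -0.624 -3.052 2.779
v 0.512 -2.763 2.324
v -0.395 -2.832 3.075
v 0.632 -2.386 2.503
v -0.276 -2.454 3.254
v 0.61 -1.952 2.516
v -0.297 -2.02 3.267
v -2.162 -3.796 -1.505
v -1.677 -3.353 -0.935
v -3.536 -2.525 -1.325
v -3.05 -2.081 -0.755
v -1.69 -3.159 -2.405
v -1.204 -2.715 -1.835
v -3.063 -1.887 -2.225
v -2.578 -1.444 -1.655
v -3.784 3.683 0.944
v -3.17 3.231 1.347
v -4.73 3.209 1.853
v -4.116 2.757 2.256
v -4.115 3.618 2.297
v -3.531 3.912 1.736
v -4.369 2.528 1.464
v -3.785 2.822 0.903
v -3.532 2.518 1.669
v -3.375 3.192 2.184
v -4.525 3.248 1.016
v -4.368 3.922 1.531
f 2 1 5
f 2 5 3
f 3 5 6
f 3 6 4
f 5 1 7
f 5 7 6
f 6 7 8
f 6 8 4
f 7 1 9
f 7 9 8
f 8 9 10
f 8 10 4
f 9 1 11
f 9 11 10
f 10 11 12
f 10 12 4
f 11 1 13
f 11 13 12
f 12 13 14
f 12 14 4
f 13 1 15
f 13 15 14
f 14 15 16
f 14 16 4
f 15 1 17
f 15 17 16
f 16 17 18
f 16 18 4
f 17 1 19
f 17 19 18
f 18 19 20
f 18 20 4
f 19 1 21
f 19 21 20
f 20 21 22
f 20 22 4
f 21 1 2
f 21 2 22
f 22 2 3
f 22 3 4
f 24 23 27
f 24 27 25
f 25 27 28
f 25 28 26
f 27 23 29
f 27 29 28
f 28 29 30
f 28 30 26
f 29 23 31
f 29 31 30
f 30 31 32
f 30 32 26
f 31 23 33
f 31 33 32
f 32 33 34
f 32 34 26
f 33 23 35
f 33 35 34
f 34 35 36
f 34 36 26
f 35 23 37
f 35 37 36
f 36 37 38
f 36 38 26
f 37 23 39
f 37 39 38
f 38 39 40
f 38 40 26
f 39 23 41
f 39 41 40
f 40 41 42
f 40 42 26
f 41 23 43
f 41 43 42
f 42 43 44
f 42 44 26
f 43 23 45
f 43 45 44
f 44 45 46
f 44 46 26
f 45 23 47
f 45 47 46
f 46 47 48
f 46 48 26
f 47 23 24
f 47 24 48
f 48 24 25
f 48 25 26
f 50 52 49
f 53 50 49
f 49 52 51
f 51 53 49
f 50 56 52
f 54 50 53
f 54 56 50
f 52 56 51
f 55 53 51
f 51 56 55
f 55 54 53
f 56 54 55
f 57 68 62
f 57 62 58
f 57 58 64
f 57 64 67
f 57 67 68
f 58 62 66
f 62 68 61
f 68 67 59
f 67 64 63
f 64 58 65
f 60 66 61
f 60 61 59
f 60 59 63
f 60 63 65
f 60 65 66
f 61 66 62
f 59 61 68
f 63 59 67
f 65 63 64
f 66 65 58



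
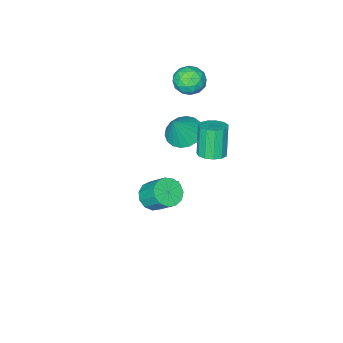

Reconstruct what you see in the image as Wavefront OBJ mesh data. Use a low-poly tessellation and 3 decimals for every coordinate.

v -2.426 -1.572 -0.74
v -1.7 -2.294 -1.084
v -1.534 -1.428 0.84
v -1.512 -1.876 -1.228
v -1.504 -1.398 -1.276
v -1.679 -0.954 -1.217
v -2.002 -0.633 -1.064
v -2.409 -0.497 -0.847
v -2.819 -0.575 -0.609
v -3.151 -0.849 -0.396
v -3.34 -1.267 -0.252
v -3.347 -1.746 -0.204
v -3.172 -2.189 -0.263
v -2.849 -2.511 -0.416
v -2.442 -2.646 -0.633
v -2.032 -2.569 -0.872
v -2.349 -0.998 2.911
v -1.882 -1.448 3.629
v -3.698 -1.632 3.391
v -3.231 -2.082 4.109
v -3.33 -1.12 4.125
v -2.497 -0.728 3.828
v -3.083 -2.352 3.192
v -2.25 -1.96 2.895
v -2.336 -2.285 3.802
v -2.489 -1.523 4.379
v -3.091 -1.557 2.641
v -3.244 -0.795 3.218
v -1.997 -1.168 3.228
v -3.583 -1.912 3.792
v -3.641 -1.347 3.802
v -3.366 -1.611 4.223
v -2.359 -0.744 3.345
v -2.084 -1.009 3.767
v -2.935 -0.816 4.059
v -3.496 -2.071 3.253
v -3.221 -2.336 3.675
v -2.214 -1.469 2.797
v -1.939 -1.733 3.218
v -2.645 -2.264 2.961
v -1.99 -1.924 3.752
v -2.782 -2.296 4.034
v -2.695 -2.455 3.495
v -2.206 -2.225 3.32
v -2.079 -1.476 4.091
v -2.872 -1.849 4.373
v -2.93 -1.283 4.382
v -2.44 -1.053 4.208
v -2.346 -1.968 4.193
v -2.708 -1.231 2.647
v -3.501 -1.604 2.929
v -3.14 -2.027 2.812
v -2.65 -1.797 2.638
v -2.798 -0.784 2.986
v -3.59 -1.156 3.268
v -3.374 -0.855 3.7
v -2.885 -0.625 3.525
v -3.234 -1.112 2.827
v 3.77 3.209 1.433
v 4.601 3.127 1.589
v 4.502 4.169 2.664
v 3.67 4.251 2.507
v 4.56 3.468 1.255
v 4.46 4.51 2.33
v 4.267 3.727 0.977
v 4.168 4.768 2.052
v 3.817 3.821 0.844
v 3.717 4.862 1.919
v 3.352 3.721 0.898
v 3.252 4.762 1.973
v 3.019 3.458 1.121
v 2.919 4.5 2.196
v 2.925 3.117 1.444
v 2.825 4.158 2.519
v 3.099 2.805 1.762
v 2.999 3.846 2.837
v 3.486 2.621 1.976
v 3.386 3.662 3.051
v 3.963 2.624 2.018
v 3.864 3.665 3.093
v 4.379 2.813 1.873
v 4.279 3.854 2.948
v -0.978 2.275 1.105
v -0.227 2.089 1.262
v -0.71 1.639 3.033
v -1.462 1.825 2.875
v -0.272 2.521 1.36
v -0.756 2.071 3.131
v -0.542 2.875 1.376
v -1.025 2.425 3.147
v -0.95 3.038 1.306
v -1.433 2.588 3.077
v -1.367 2.96 1.172
v -1.85 2.509 2.943
v -1.661 2.663 1.017
v -2.144 2.213 2.788
v -1.738 2.244 0.889
v -2.221 1.794 2.66
v -1.574 1.834 0.83
v -2.057 1.384 2.601
v -1.221 1.565 0.858
v -1.704 1.115 2.629
v -0.791 1.521 0.964
v -1.274 1.071 2.735
v -0.42 1.716 1.115
v -0.904 1.266 2.886
v -0.033 0.085 -3.455
v 0.643 0.145 -4.12
v 0.753 -0.905 -2.745
v 0.745 0.616 -3.576
v 0.392 0.777 -2.961
v -0.211 0.532 -2.636
v -0.709 0.025 -2.791
v -0.811 -0.446 -3.334
v -0.458 -0.607 -3.949
v 0.145 -0.362 -4.275
f 2 1 4
f 2 4 3
f 4 1 5
f 4 5 3
f 5 1 6
f 5 6 3
f 6 1 7
f 6 7 3
f 7 1 8
f 7 8 3
f 8 1 9
f 8 9 3
f 9 1 10
f 9 10 3
f 10 1 11
f 10 11 3
f 11 1 12
f 11 12 3
f 12 1 13
f 12 13 3
f 13 1 14
f 13 14 3
f 14 1 15
f 14 15 3
f 15 1 16
f 15 16 3
f 16 1 2
f 16 2 3
f 17 54 33
f 54 28 57
f 33 57 22
f 54 57 33
f 17 33 29
f 33 22 34
f 29 34 18
f 33 34 29
f 17 29 38
f 29 18 39
f 38 39 24
f 29 39 38
f 17 38 50
f 38 24 53
f 50 53 27
f 38 53 50
f 17 50 54
f 50 27 58
f 54 58 28
f 50 58 54
f 18 34 45
f 34 22 48
f 45 48 26
f 34 48 45
f 22 57 35
f 57 28 56
f 35 56 21
f 57 56 35
f 28 58 55
f 58 27 51
f 55 51 19
f 58 51 55
f 27 53 52
f 53 24 40
f 52 40 23
f 53 40 52
f 24 39 44
f 39 18 41
f 44 41 25
f 39 41 44
f 20 46 32
f 46 26 47
f 32 47 21
f 46 47 32
f 20 32 30
f 32 21 31
f 30 31 19
f 32 31 30
f 20 30 37
f 30 19 36
f 37 36 23
f 30 36 37
f 20 37 42
f 37 23 43
f 42 43 25
f 37 43 42
f 20 42 46
f 42 25 49
f 46 49 26
f 42 49 46
f 21 47 35
f 47 26 48
f 35 48 22
f 47 48 35
f 19 31 55
f 31 21 56
f 55 56 28
f 31 56 55
f 23 36 52
f 36 19 51
f 52 51 27
f 36 51 52
f 25 43 44
f 43 23 40
f 44 40 24
f 43 40 44
f 26 49 45
f 49 25 41
f 45 41 18
f 49 41 45
f 60 59 63
f 60 63 61
f 61 63 64
f 61 64 62
f 63 59 65
f 63 65 64
f 64 65 66
f 64 66 62
f 65 59 67
f 65 67 66
f 66 67 68
f 66 68 62
f 67 59 69
f 67 69 68
f 68 69 70
f 68 70 62
f 69 59 71
f 69 71 70
f 70 71 72
f 70 72 62
f 71 59 73
f 71 73 72
f 72 73 74
f 72 74 62
f 73 59 75
f 73 75 74
f 74 75 76
f 74 76 62
f 75 59 77
f 75 77 76
f 76 77 78
f 76 78 62
f 77 59 79
f 77 79 78
f 78 79 80
f 78 80 62
f 79 59 81
f 79 81 80
f 80 81 82
f 80 82 62
f 81 59 60
f 81 60 82
f 82 60 61
f 82 61 62
f 84 83 87
f 84 87 85
f 85 87 88
f 85 88 86
f 87 83 89
f 87 89 88
f 88 89 90
f 88 90 86
f 89 83 91
f 89 91 90
f 90 91 92
f 90 92 86
f 91 83 93
f 91 93 92
f 92 93 94
f 92 94 86
f 93 83 95
f 93 95 94
f 94 95 96
f 94 96 86
f 95 83 97
f 95 97 96
f 96 97 98
f 96 98 86
f 97 83 99
f 97 99 98
f 98 99 100
f 98 100 86
f 99 83 101
f 99 101 100
f 100 101 102
f 100 102 86
f 101 83 103
f 101 103 102
f 102 103 104
f 102 104 86
f 103 83 105
f 103 105 104
f 104 105 106
f 104 106 86
f 105 83 84
f 105 84 106
f 106 84 85
f 106 85 86
f 108 107 110
f 108 110 109
f 110 107 111
f 110 111 109
f 111 107 112
f 111 112 109
f 112 107 113
f 112 113 109
f 113 107 114
f 113 114 109
f 114 107 115
f 114 115 109
f 115 107 116
f 115 116 109
f 116 107 108
f 116 108 109

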